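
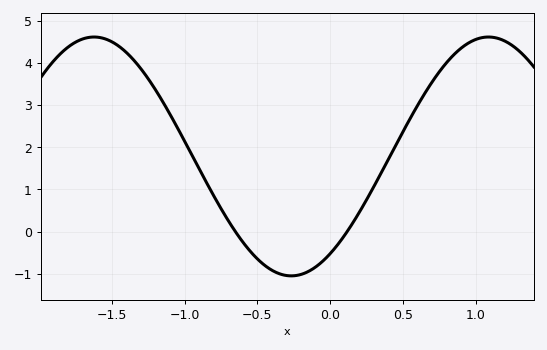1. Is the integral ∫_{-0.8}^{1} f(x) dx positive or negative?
positive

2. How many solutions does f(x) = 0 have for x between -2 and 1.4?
2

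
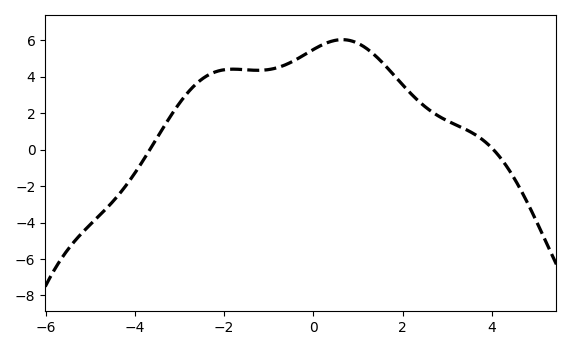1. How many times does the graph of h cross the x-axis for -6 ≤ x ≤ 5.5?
2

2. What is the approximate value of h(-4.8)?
-3.63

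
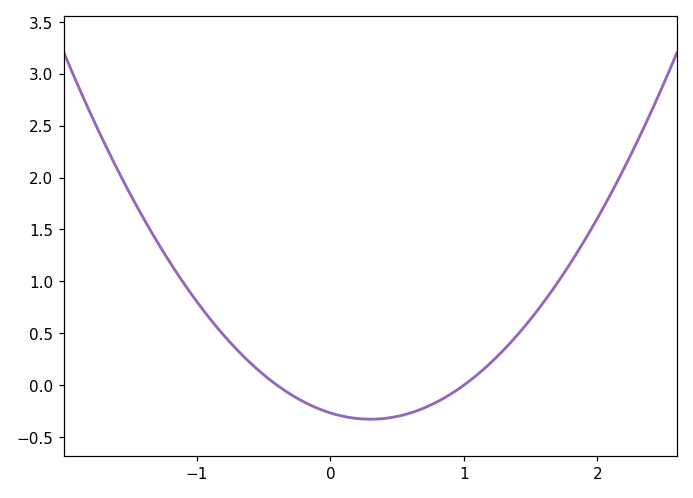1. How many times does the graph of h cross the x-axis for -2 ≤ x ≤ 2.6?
2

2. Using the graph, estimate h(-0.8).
0.5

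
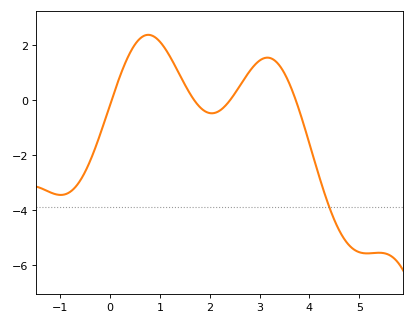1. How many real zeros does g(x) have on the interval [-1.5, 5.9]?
4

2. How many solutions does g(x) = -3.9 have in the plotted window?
1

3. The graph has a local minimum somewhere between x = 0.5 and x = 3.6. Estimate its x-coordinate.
2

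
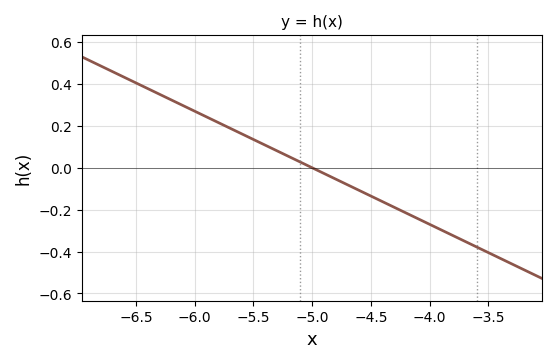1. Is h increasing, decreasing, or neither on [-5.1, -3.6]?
decreasing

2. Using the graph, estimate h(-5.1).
0.027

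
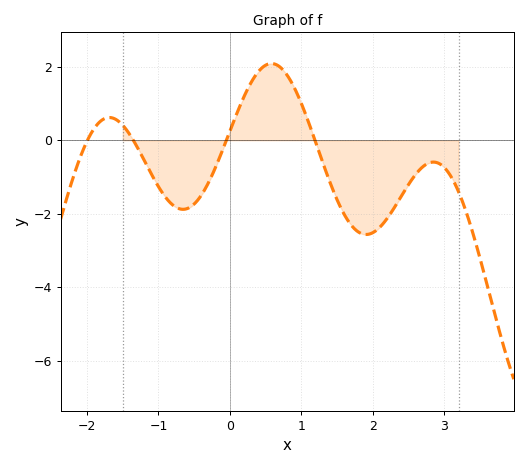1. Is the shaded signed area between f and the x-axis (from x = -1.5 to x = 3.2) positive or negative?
negative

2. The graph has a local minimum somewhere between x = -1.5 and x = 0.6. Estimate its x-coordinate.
-0.7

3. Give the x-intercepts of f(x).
-2, -1.4, 0, 1.2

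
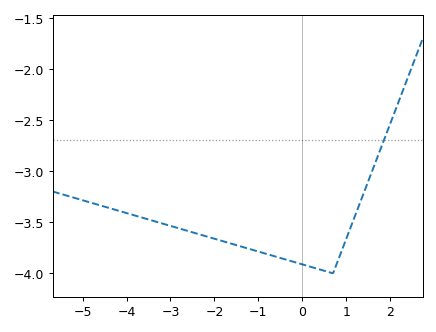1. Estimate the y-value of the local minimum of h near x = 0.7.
-4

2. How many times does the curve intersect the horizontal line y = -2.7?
1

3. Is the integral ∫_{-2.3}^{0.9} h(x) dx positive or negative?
negative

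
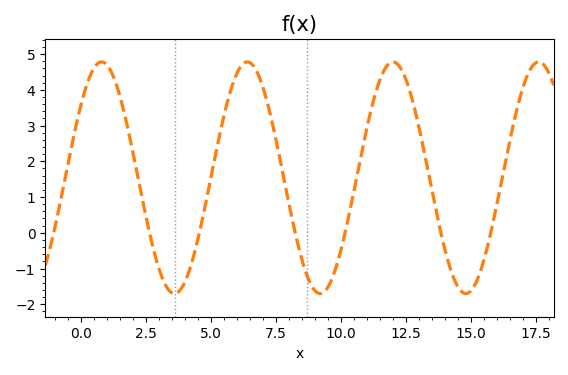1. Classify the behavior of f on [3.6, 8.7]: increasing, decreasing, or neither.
neither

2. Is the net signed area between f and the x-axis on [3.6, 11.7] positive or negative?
positive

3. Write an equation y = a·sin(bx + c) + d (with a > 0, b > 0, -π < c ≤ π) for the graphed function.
y = 3.24sin(1.1x + 0.69) + 1.54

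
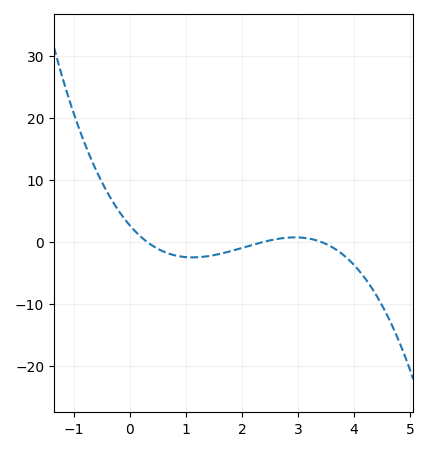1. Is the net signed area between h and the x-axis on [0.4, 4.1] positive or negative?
negative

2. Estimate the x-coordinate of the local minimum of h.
1.12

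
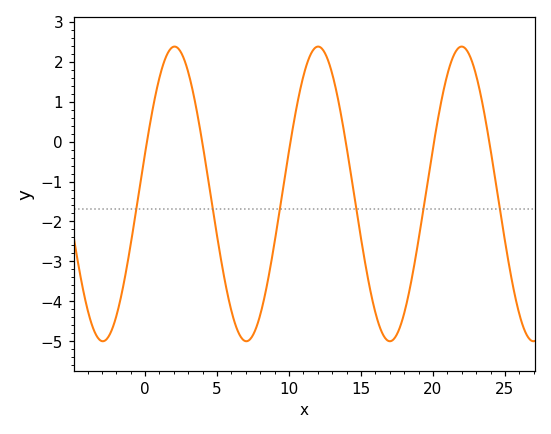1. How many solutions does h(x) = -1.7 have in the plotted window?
6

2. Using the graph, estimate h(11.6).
2.3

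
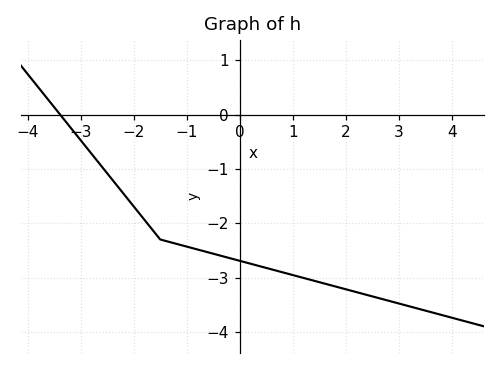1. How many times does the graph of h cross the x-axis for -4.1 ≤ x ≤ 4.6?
1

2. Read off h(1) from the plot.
-2.95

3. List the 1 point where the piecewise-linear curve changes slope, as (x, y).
(-1.5, -2.3)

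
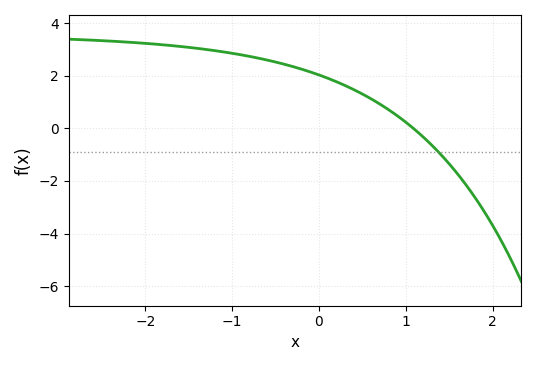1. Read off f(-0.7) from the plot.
2.67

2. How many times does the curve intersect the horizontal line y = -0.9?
1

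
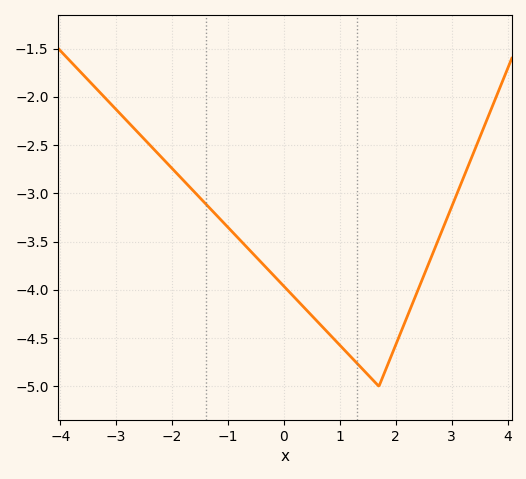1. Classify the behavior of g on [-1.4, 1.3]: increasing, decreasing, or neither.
decreasing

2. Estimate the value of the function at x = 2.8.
-3.43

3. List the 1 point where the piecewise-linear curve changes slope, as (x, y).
(1.7, -5)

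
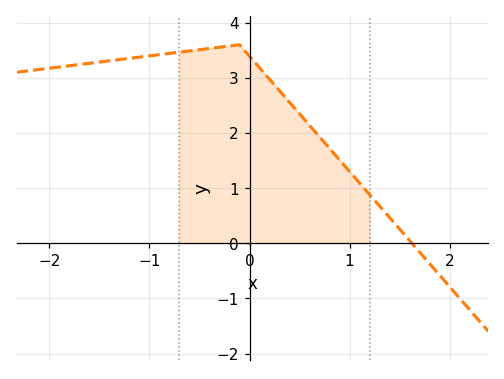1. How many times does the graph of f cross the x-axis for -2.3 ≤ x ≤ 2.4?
1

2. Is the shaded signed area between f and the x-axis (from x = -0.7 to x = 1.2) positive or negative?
positive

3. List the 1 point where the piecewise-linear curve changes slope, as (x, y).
(-0.1, 3.6)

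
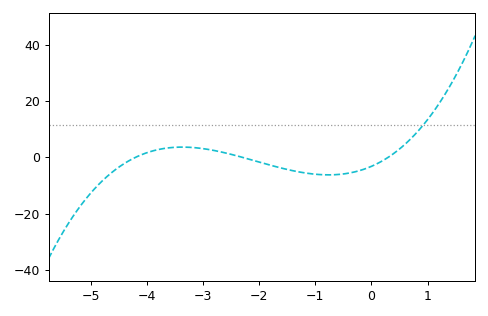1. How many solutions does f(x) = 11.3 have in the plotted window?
1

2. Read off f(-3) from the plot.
4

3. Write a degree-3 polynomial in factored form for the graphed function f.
y = 1.11(x + 4.2)(x + 2.3)(x - 0.3)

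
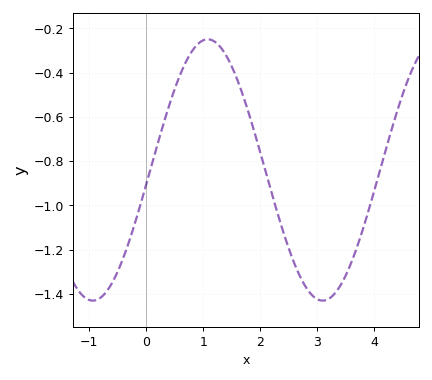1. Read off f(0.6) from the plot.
-0.4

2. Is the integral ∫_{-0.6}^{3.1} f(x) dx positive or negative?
negative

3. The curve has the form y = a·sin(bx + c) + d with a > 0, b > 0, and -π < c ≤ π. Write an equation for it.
y = 0.59sin(1.6x - 0.11) - 0.84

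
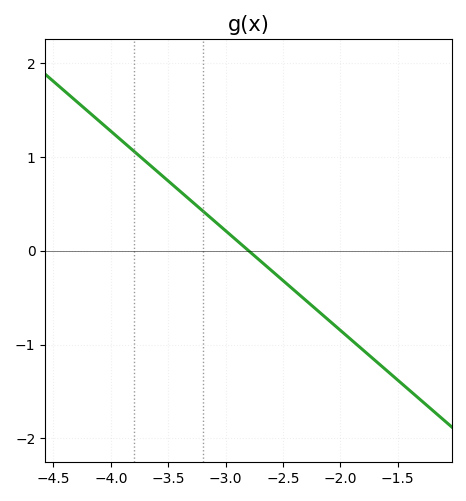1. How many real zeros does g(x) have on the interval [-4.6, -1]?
1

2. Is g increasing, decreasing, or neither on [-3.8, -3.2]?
decreasing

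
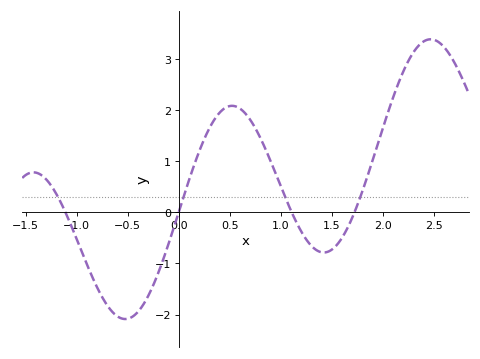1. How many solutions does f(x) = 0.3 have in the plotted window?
4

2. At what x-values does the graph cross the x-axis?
-1.11, 0, 1.11, 1.72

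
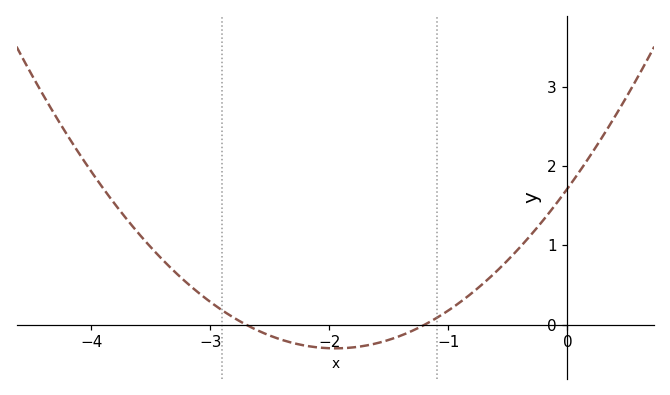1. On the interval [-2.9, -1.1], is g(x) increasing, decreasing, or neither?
neither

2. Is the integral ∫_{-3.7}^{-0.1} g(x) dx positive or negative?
positive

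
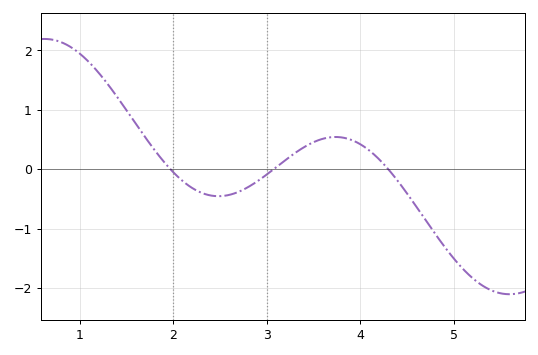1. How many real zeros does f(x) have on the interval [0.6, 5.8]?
3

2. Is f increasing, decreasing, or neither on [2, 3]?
neither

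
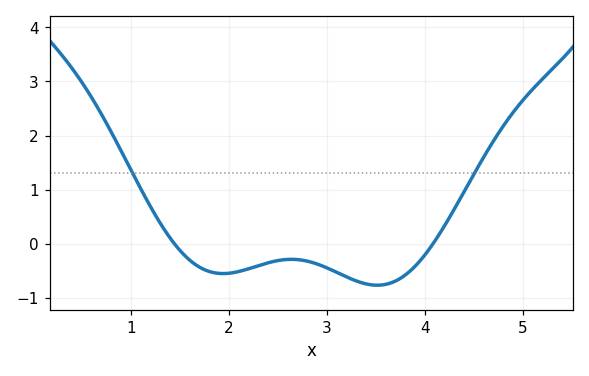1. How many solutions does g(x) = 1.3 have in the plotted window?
2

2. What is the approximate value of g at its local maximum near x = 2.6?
-0.289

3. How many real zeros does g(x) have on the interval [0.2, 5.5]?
2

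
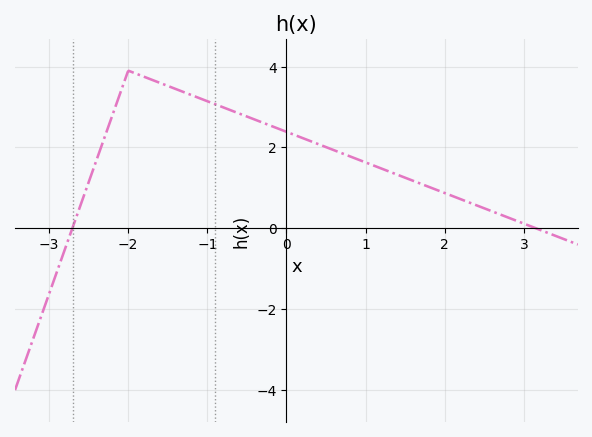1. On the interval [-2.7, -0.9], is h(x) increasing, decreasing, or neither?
neither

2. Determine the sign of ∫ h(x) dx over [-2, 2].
positive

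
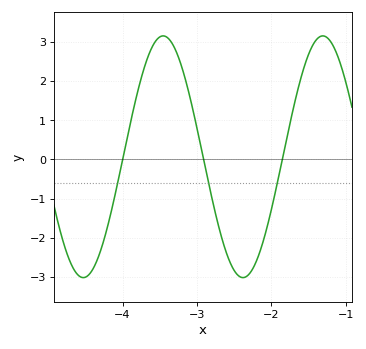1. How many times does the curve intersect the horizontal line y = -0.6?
3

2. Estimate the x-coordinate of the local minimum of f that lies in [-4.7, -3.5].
-4.5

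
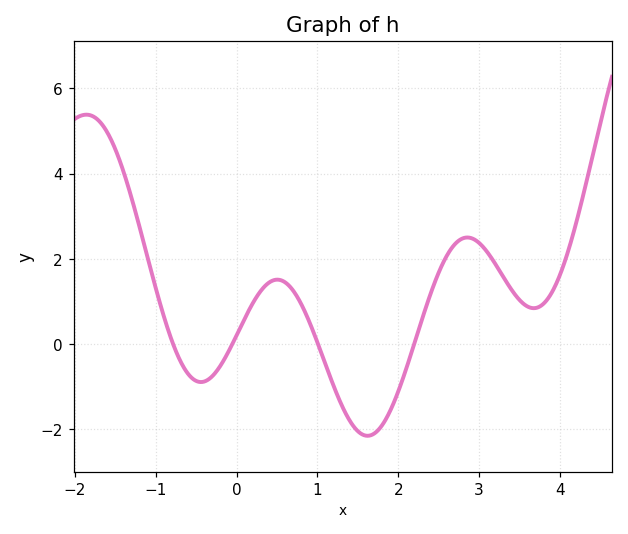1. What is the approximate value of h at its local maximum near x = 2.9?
2.6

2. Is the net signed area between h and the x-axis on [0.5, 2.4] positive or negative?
negative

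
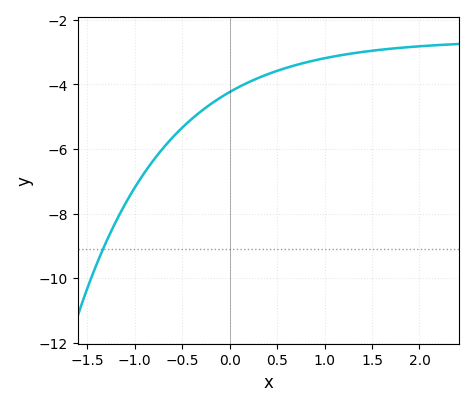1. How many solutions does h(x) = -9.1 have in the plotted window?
1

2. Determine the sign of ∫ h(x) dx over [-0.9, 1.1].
negative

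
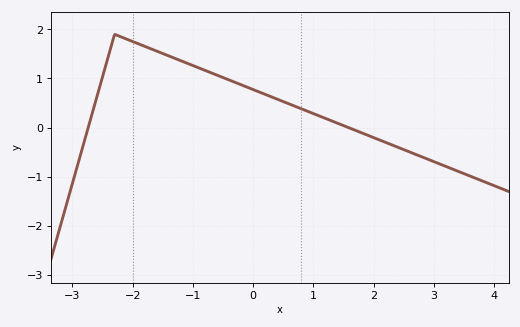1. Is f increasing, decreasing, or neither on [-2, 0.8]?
decreasing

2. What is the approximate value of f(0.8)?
0.383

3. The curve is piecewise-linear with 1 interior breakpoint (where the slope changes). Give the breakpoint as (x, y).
(-2.3, 1.9)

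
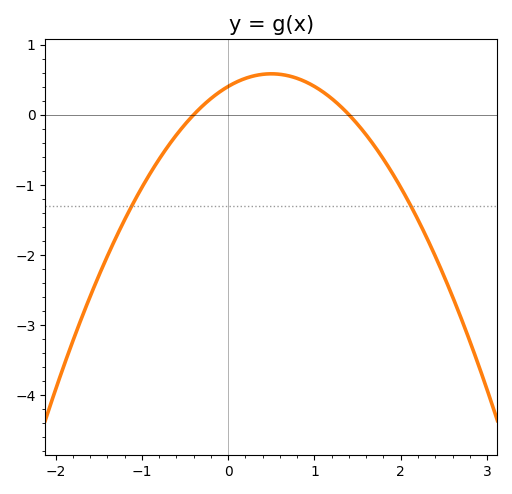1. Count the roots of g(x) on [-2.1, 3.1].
2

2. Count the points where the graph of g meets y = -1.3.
2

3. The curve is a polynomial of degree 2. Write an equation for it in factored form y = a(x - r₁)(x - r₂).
y = -0.72(x + 0.4)(x - 1.4)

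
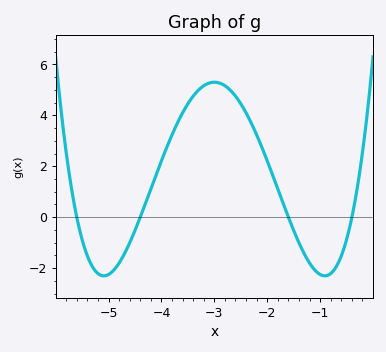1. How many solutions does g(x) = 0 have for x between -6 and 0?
4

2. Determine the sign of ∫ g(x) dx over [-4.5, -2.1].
positive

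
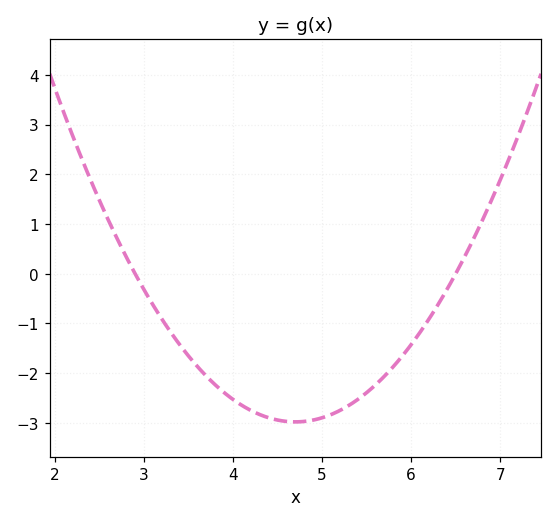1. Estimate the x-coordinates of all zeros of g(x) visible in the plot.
2.9, 6.5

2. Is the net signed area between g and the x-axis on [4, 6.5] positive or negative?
negative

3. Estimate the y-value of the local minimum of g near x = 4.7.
-3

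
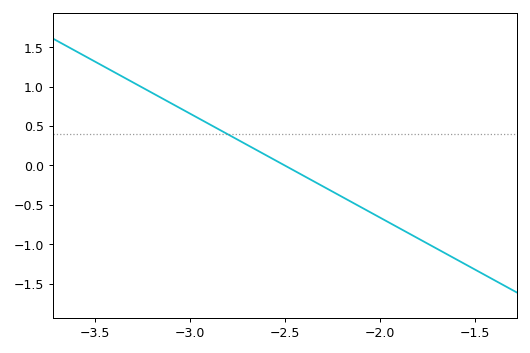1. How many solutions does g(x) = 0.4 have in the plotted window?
1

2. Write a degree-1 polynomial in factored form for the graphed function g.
y = -1.32(x + 2.5)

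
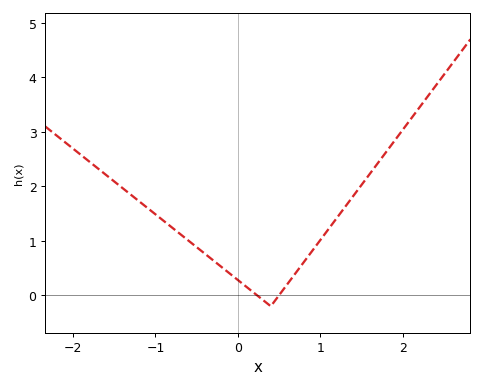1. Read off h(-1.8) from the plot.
2.5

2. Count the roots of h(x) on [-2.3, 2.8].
2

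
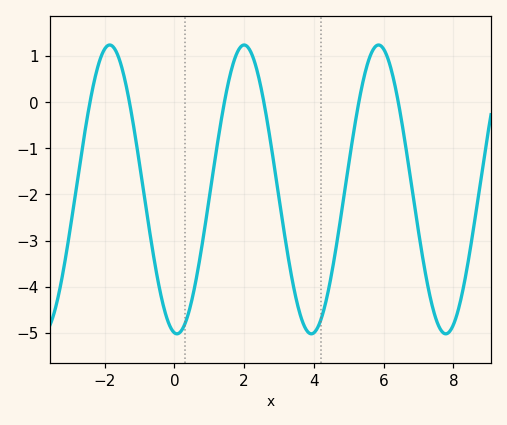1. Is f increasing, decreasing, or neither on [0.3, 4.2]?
neither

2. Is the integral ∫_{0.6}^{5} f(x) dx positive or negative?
negative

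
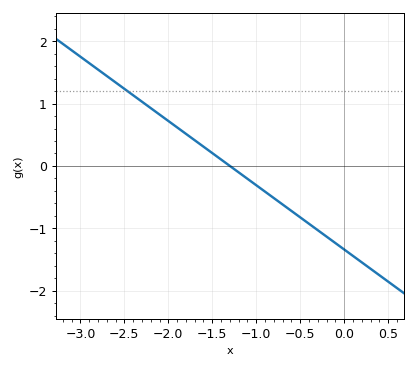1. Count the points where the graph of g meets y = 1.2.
1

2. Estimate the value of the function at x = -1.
-0.3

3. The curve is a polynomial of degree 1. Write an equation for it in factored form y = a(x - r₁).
y = -1.03(x + 1.3)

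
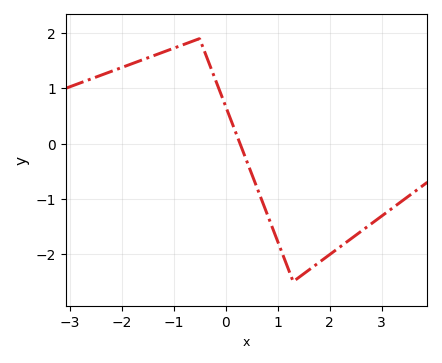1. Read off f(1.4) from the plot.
-2.43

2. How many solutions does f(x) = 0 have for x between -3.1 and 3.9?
1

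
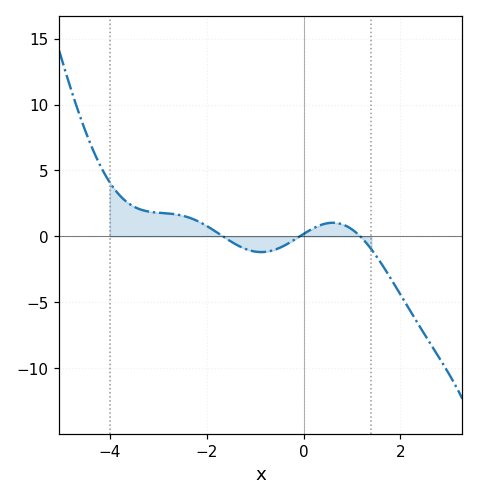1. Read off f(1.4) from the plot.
-0.98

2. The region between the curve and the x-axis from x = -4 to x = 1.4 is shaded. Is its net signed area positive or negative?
positive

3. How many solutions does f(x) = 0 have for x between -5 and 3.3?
3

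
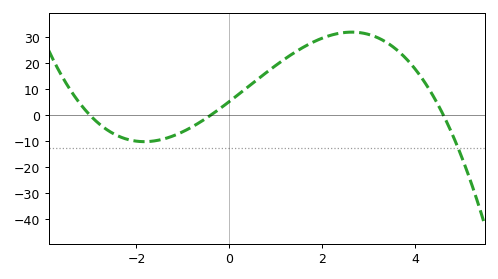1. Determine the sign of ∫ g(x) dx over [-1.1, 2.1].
positive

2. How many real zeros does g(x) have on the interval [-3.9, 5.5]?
3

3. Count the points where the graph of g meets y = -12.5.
1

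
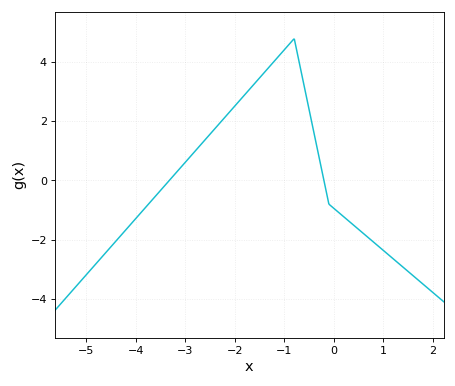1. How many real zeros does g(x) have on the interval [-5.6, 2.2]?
2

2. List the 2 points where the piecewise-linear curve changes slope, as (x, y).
(-0.8, 4.8); (-0.1, -0.8)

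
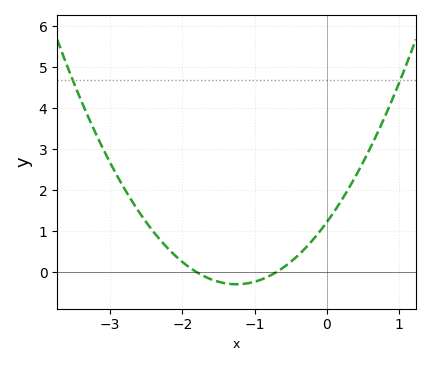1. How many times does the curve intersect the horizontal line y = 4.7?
2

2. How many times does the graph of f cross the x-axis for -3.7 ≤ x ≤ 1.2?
2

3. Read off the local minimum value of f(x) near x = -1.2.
-0.293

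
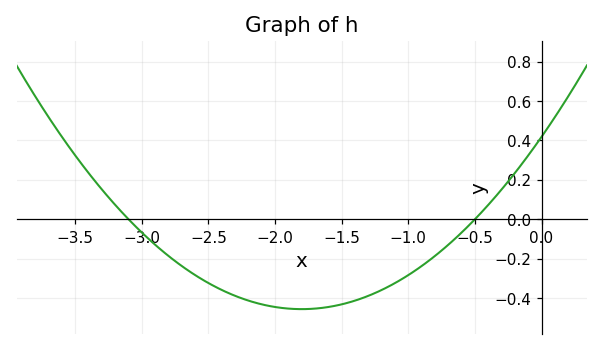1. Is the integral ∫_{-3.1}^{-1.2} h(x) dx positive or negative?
negative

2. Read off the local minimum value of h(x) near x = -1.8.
-0.46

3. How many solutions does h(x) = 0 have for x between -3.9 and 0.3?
2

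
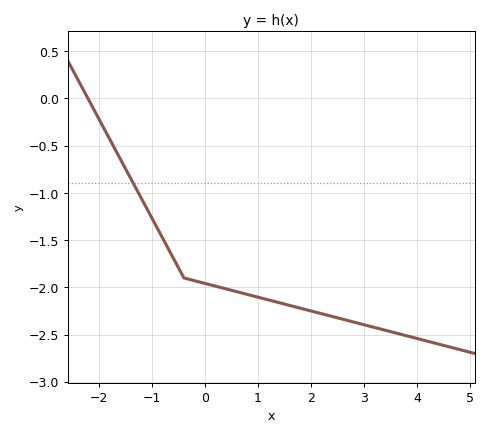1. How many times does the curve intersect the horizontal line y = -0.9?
1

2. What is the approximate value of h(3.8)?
-2.51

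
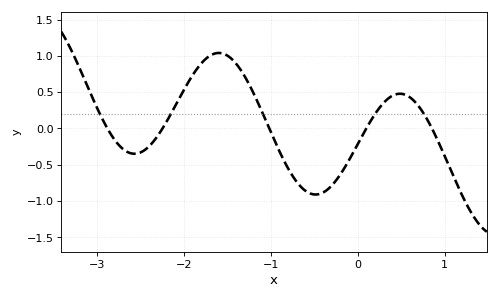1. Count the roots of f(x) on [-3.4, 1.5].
5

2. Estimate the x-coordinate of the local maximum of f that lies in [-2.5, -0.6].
-1.6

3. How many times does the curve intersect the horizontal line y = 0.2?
5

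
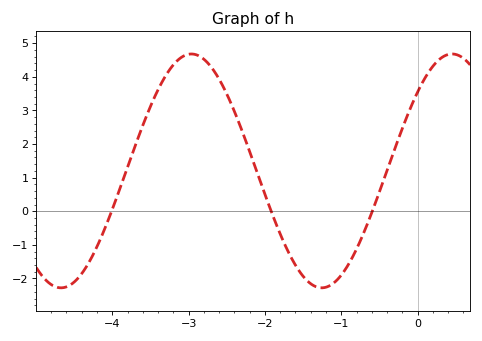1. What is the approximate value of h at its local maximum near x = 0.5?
4.68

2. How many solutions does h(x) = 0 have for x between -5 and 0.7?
3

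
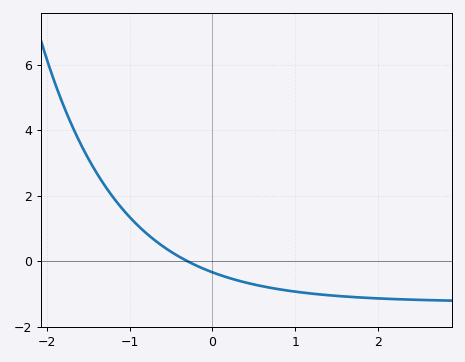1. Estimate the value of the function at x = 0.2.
-0.512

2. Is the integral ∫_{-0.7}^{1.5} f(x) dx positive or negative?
negative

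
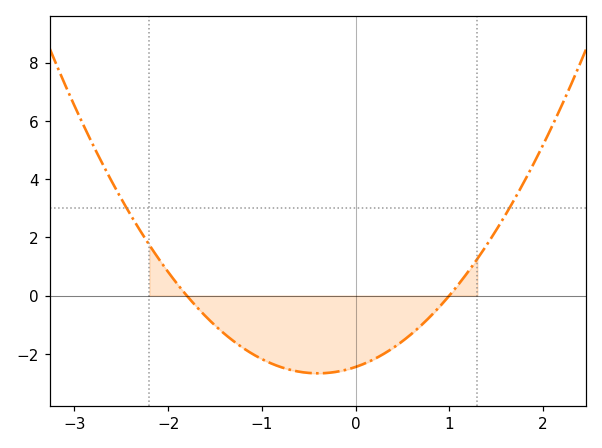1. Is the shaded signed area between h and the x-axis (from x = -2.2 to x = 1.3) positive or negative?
negative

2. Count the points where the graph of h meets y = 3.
2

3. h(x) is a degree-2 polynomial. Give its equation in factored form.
y = 1.36(x + 1.8)(x - 1)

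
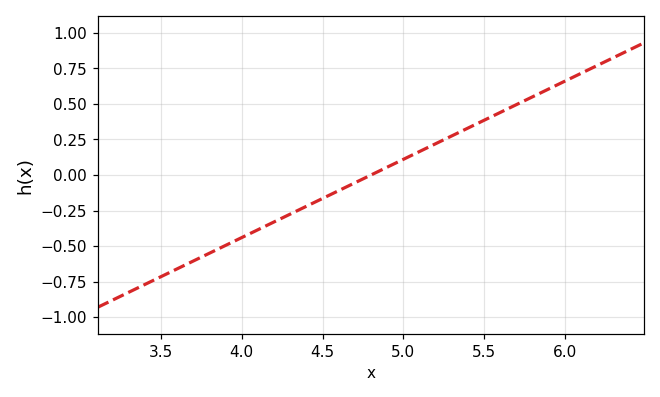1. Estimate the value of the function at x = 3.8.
-0.55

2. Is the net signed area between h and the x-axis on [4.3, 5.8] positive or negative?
positive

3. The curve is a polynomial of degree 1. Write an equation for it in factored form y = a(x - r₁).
y = 0.55(x - 4.8)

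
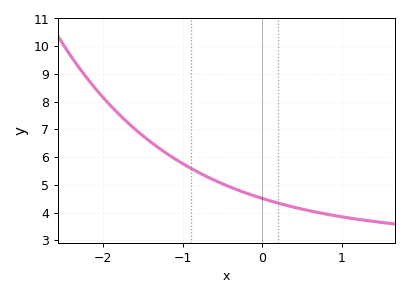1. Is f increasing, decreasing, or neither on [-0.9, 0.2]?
decreasing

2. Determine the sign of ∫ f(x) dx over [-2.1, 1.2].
positive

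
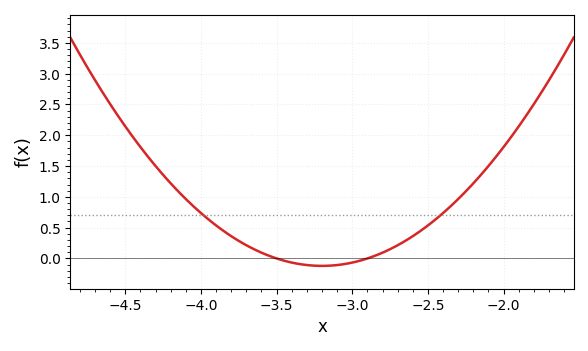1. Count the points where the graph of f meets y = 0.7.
2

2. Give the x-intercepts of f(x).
-3.5, -2.9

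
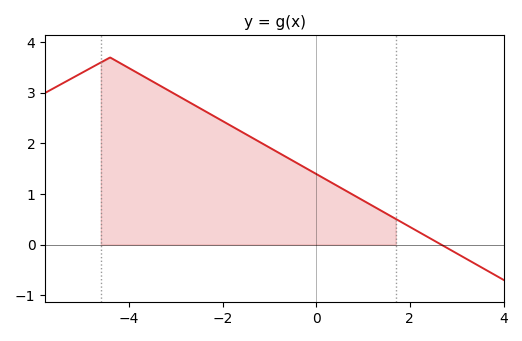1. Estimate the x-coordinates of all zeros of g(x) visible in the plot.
2.67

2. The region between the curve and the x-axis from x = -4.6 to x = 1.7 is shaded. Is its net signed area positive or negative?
positive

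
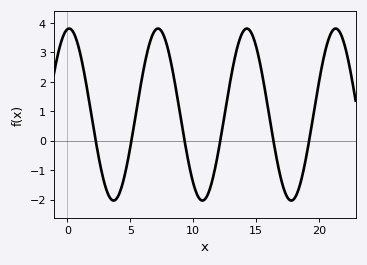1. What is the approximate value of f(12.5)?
0.9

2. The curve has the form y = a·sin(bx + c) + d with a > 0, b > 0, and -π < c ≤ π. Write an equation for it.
y = 2.92sin(0.89x + 1.5) + 0.89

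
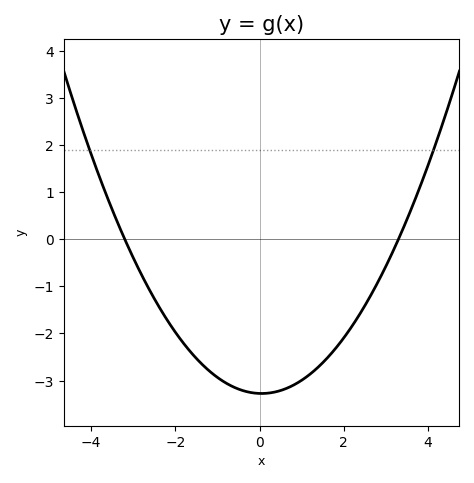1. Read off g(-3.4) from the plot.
0.4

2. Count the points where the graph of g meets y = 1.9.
2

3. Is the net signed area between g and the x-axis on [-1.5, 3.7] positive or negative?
negative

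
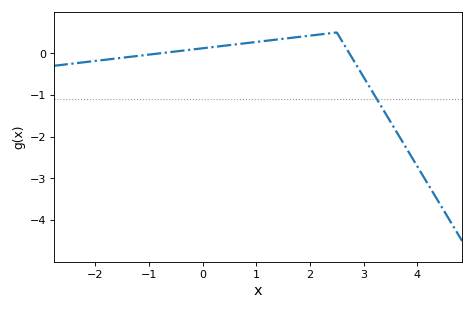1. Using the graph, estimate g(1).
0.3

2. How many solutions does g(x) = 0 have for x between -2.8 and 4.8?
2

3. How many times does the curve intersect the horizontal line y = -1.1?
1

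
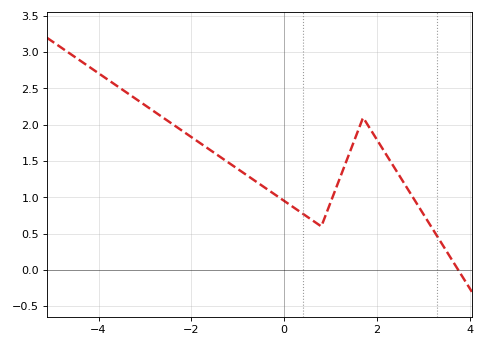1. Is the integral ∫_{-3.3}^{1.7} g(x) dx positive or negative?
positive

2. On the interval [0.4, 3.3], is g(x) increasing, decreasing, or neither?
neither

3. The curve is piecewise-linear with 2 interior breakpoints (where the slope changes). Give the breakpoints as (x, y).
(0.8, 0.6); (1.7, 2.1)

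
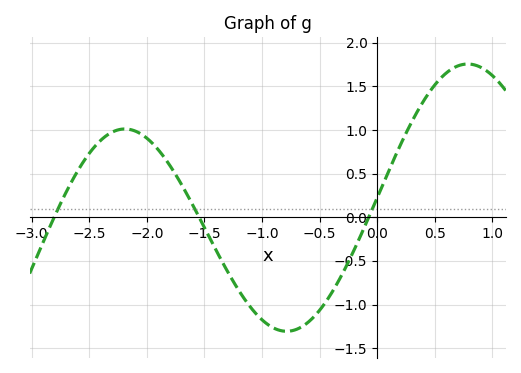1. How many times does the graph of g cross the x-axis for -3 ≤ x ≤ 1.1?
3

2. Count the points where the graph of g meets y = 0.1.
3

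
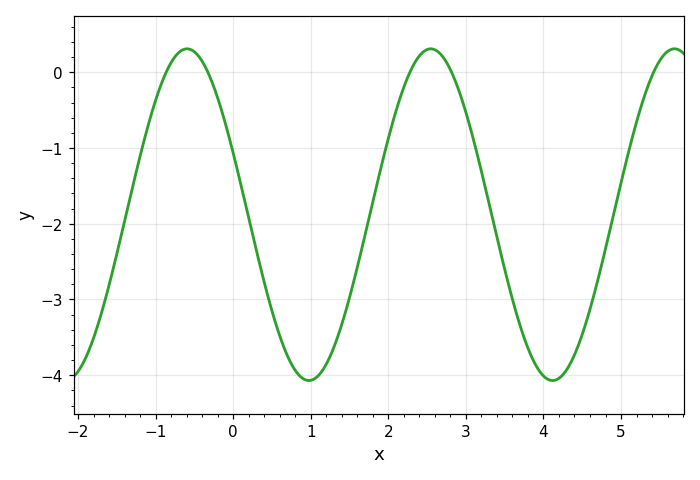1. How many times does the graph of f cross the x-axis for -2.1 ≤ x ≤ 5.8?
5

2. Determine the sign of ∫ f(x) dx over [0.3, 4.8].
negative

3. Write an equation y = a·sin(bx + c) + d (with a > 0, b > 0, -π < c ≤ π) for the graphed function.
y = 2.19sin(2x + 2.8) - 1.88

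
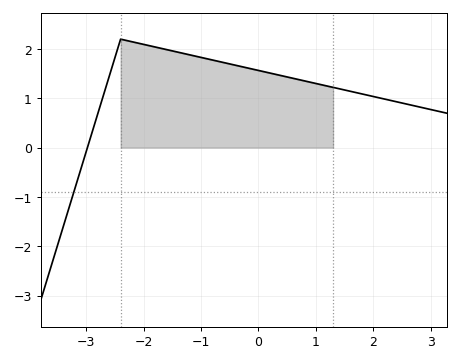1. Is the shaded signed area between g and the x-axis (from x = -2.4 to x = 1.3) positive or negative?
positive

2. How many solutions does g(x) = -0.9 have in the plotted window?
1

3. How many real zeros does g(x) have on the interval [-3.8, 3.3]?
1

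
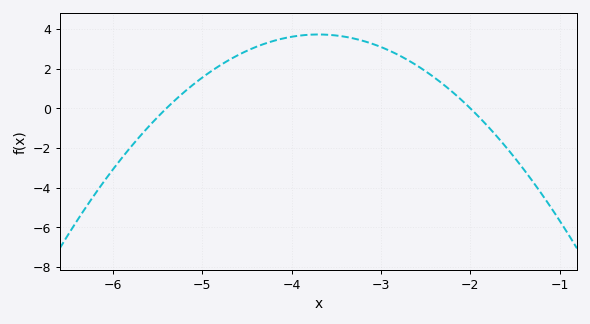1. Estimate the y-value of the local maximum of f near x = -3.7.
3.73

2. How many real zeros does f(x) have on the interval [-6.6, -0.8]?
2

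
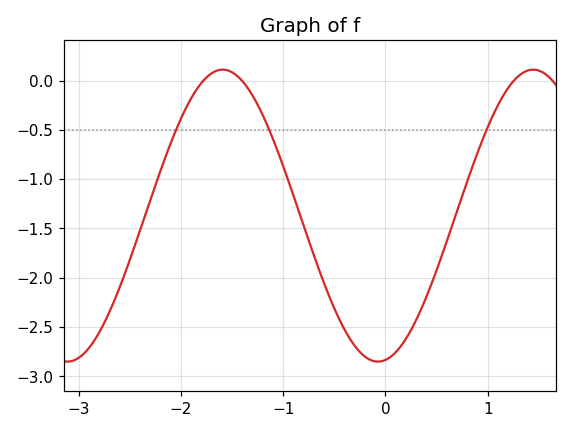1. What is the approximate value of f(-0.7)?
-1.77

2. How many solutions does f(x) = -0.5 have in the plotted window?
3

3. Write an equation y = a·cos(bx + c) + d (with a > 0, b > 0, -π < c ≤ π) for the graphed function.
y = 1.48cos(2.07x - 2.99) - 1.37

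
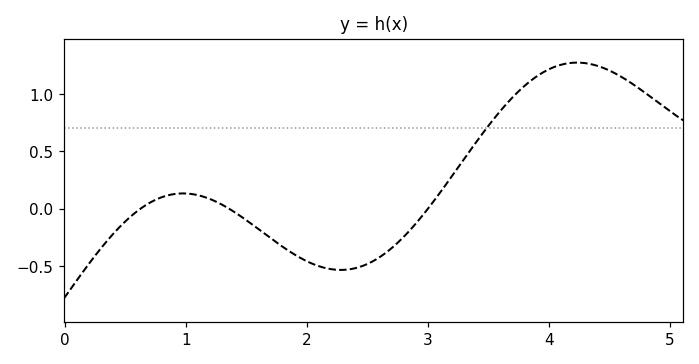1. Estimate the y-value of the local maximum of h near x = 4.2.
1.25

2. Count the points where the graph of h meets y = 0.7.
1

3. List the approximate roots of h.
0.6, 1.4, 3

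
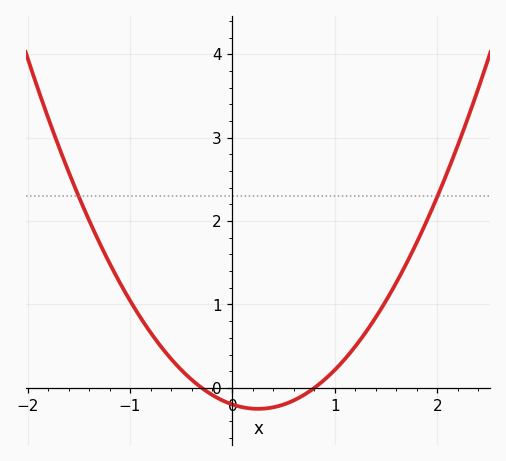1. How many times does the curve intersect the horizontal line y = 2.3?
2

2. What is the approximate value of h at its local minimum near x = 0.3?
-0.3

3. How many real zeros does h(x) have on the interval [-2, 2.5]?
2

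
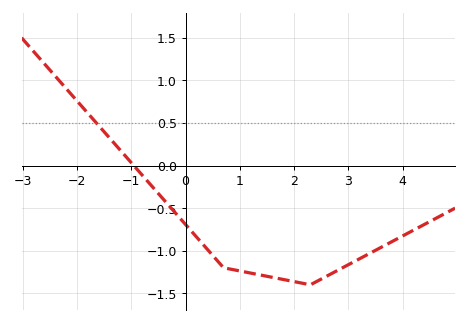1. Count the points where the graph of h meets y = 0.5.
1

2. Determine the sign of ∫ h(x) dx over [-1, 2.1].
negative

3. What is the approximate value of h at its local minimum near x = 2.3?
-1.4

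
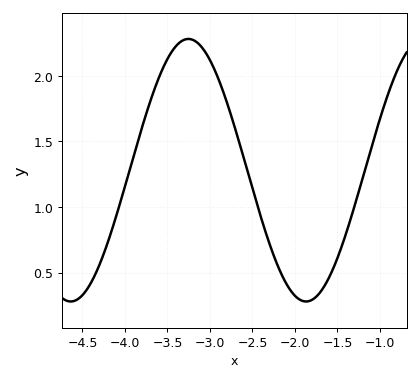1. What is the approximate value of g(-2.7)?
1.6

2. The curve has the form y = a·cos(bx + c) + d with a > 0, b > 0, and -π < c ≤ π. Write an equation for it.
y = 1cos(2.3x + 1.1) + 1.28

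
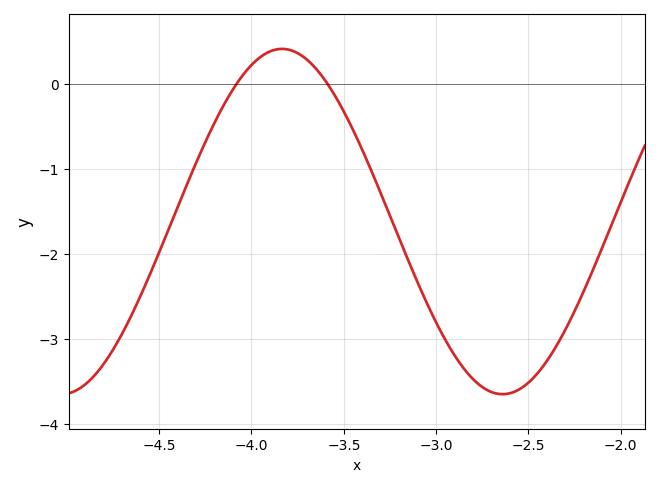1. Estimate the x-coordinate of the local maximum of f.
-3.84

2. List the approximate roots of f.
-4.08, -3.59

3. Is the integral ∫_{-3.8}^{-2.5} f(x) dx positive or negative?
negative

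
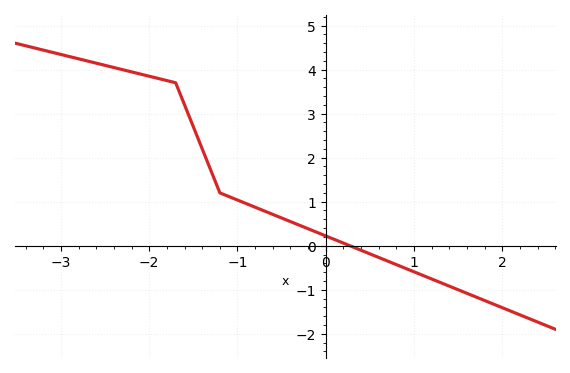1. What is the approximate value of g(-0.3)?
0.5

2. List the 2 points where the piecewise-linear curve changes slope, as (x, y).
(-1.7, 3.7); (-1.2, 1.2)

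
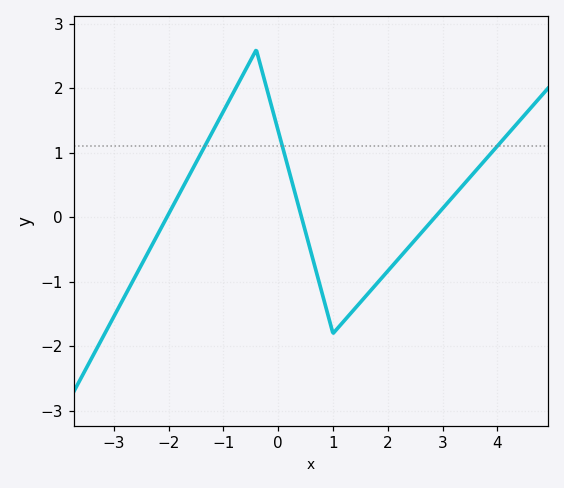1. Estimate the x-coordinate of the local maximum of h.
-0.399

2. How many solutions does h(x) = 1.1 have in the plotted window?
3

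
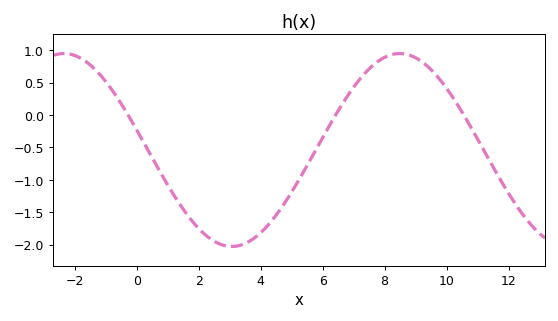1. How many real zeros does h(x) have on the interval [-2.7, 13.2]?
3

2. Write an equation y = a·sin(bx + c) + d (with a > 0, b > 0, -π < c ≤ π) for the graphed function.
y = 1.49sin(0.58x + 2.93) - 0.54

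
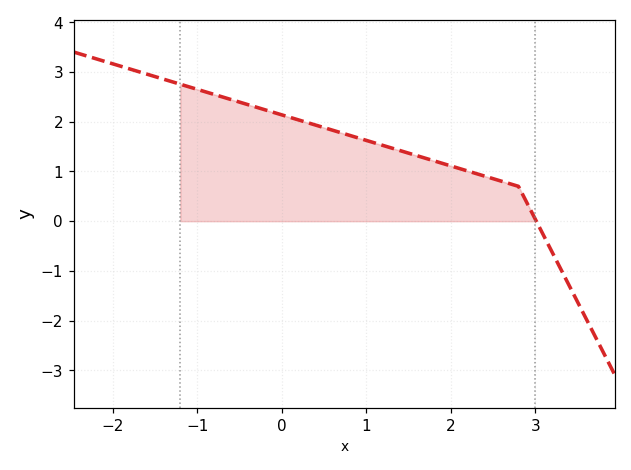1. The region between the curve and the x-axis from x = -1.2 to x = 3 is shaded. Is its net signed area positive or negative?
positive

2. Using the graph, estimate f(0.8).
1.73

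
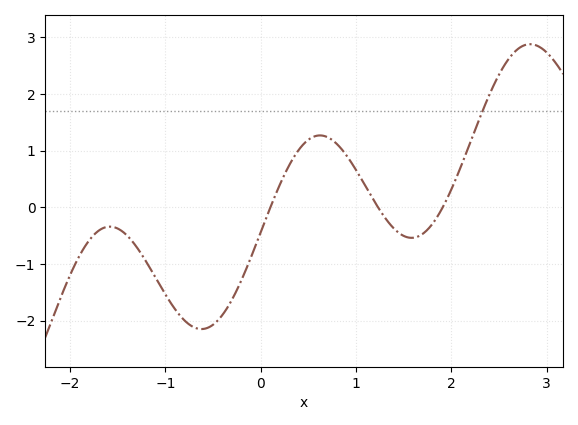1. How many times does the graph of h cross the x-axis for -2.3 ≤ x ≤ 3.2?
3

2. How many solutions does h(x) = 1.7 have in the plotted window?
1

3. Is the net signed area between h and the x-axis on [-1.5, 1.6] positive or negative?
negative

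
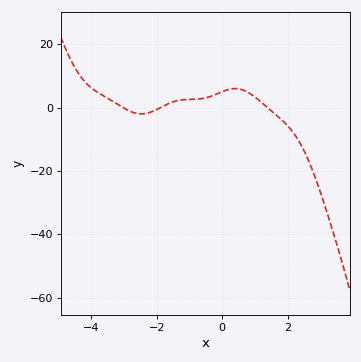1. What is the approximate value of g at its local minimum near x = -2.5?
-1.97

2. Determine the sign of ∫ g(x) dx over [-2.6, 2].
positive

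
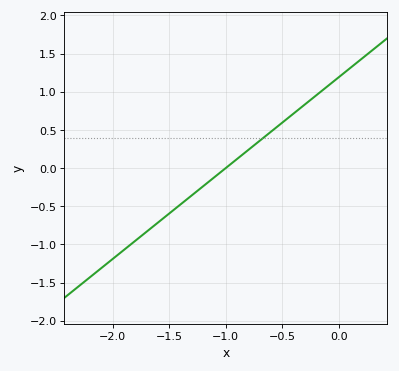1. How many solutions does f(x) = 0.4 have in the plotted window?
1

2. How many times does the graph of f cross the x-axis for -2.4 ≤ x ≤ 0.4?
1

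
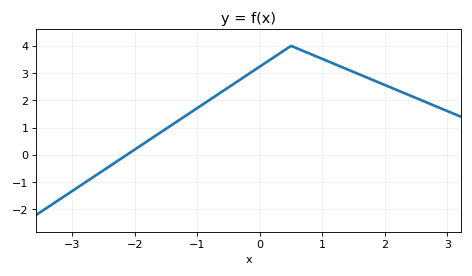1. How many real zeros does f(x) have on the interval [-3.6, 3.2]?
1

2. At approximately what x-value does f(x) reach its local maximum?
0.5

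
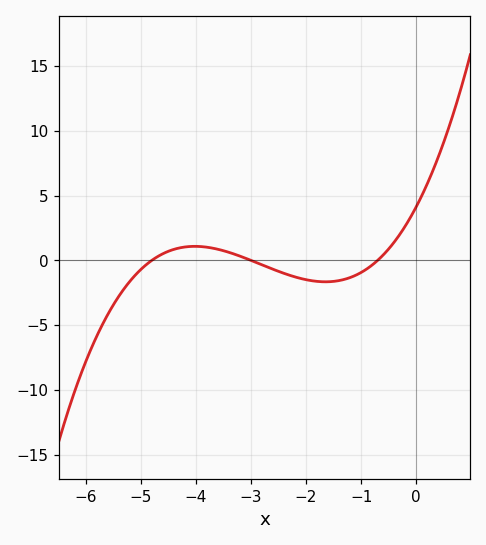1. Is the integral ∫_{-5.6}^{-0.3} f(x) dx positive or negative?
negative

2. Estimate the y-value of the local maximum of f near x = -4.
1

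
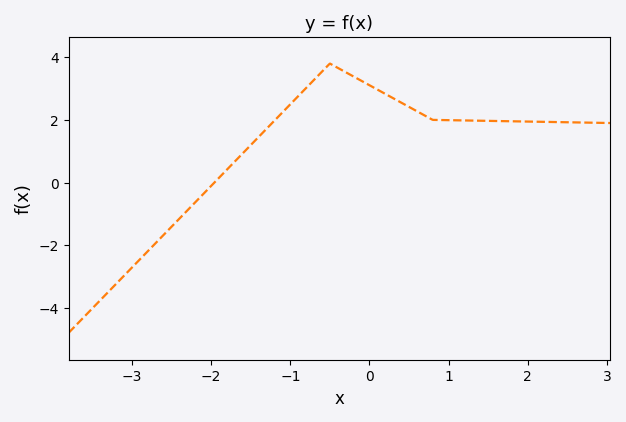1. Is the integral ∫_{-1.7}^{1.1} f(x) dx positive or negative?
positive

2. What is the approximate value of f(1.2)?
2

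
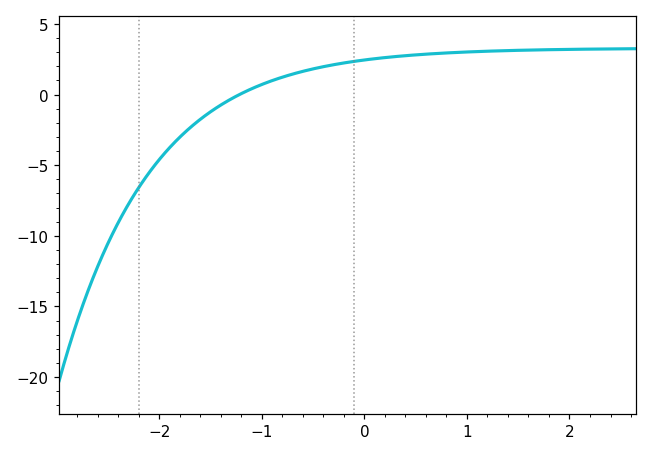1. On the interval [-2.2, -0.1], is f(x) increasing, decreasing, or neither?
increasing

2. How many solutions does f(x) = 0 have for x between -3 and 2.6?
1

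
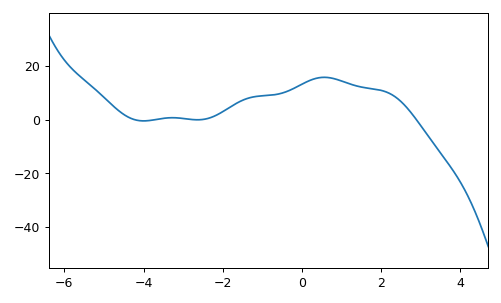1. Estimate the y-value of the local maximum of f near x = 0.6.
16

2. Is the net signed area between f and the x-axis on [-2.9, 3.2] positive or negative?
positive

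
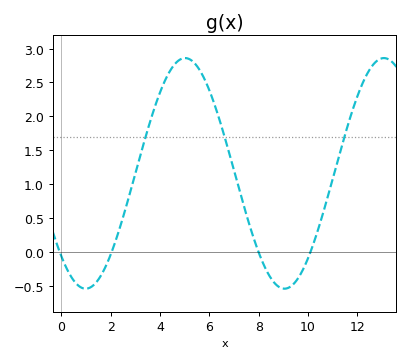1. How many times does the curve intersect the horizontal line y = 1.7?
3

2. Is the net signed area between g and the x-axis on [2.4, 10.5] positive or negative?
positive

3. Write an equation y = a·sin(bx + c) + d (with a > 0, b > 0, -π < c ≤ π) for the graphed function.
y = 1.7sin(0.78x - 2.3) + 1.16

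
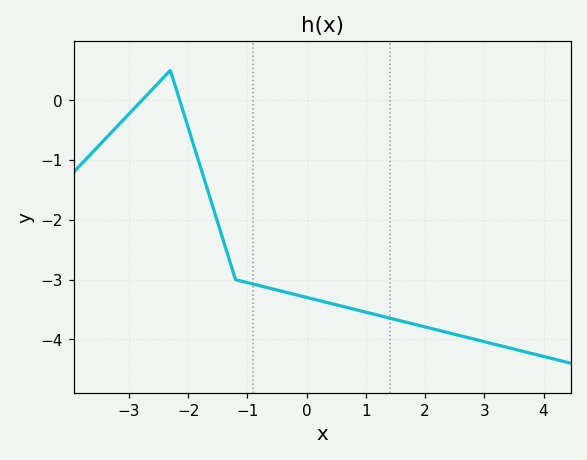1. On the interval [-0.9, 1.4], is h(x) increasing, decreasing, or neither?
decreasing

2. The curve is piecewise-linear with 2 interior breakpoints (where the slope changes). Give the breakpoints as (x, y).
(-2.3, 0.5); (-1.2, -3)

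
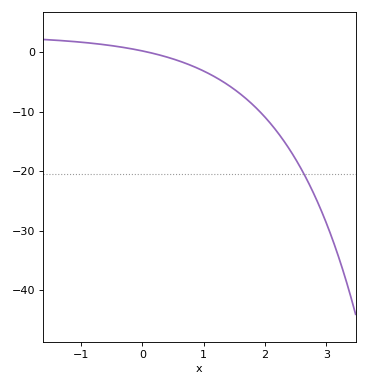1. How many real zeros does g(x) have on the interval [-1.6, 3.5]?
1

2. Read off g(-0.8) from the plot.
1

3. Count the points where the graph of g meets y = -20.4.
1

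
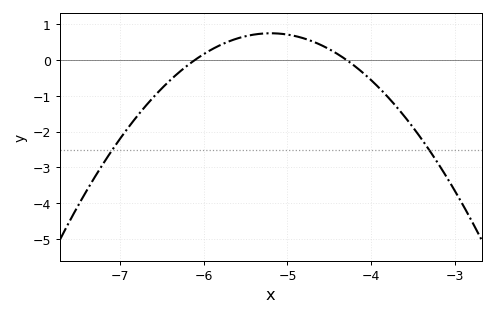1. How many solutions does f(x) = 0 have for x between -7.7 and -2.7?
2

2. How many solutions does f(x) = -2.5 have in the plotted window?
2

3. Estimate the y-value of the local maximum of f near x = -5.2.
0.7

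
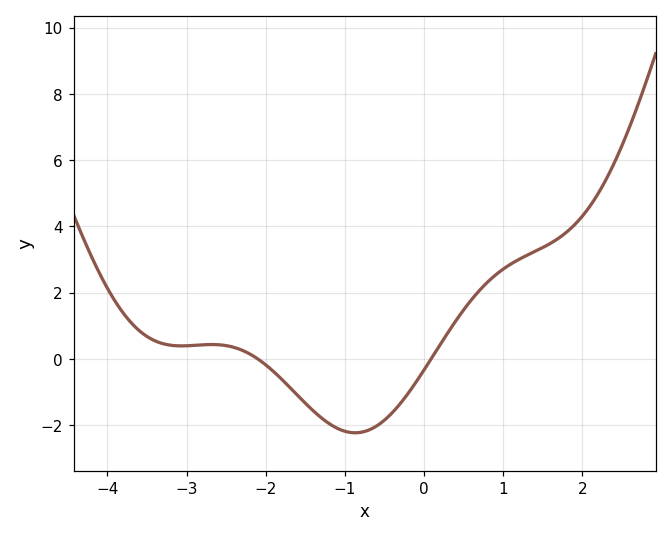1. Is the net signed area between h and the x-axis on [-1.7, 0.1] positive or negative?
negative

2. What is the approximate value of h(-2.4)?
0.4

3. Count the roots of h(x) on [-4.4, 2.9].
2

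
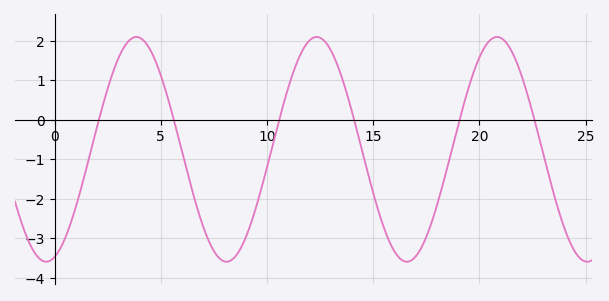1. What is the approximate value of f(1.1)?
-2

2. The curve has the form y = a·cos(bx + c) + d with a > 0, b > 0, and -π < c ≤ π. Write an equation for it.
y = 2.85cos(0.74x - 2.9) - 0.75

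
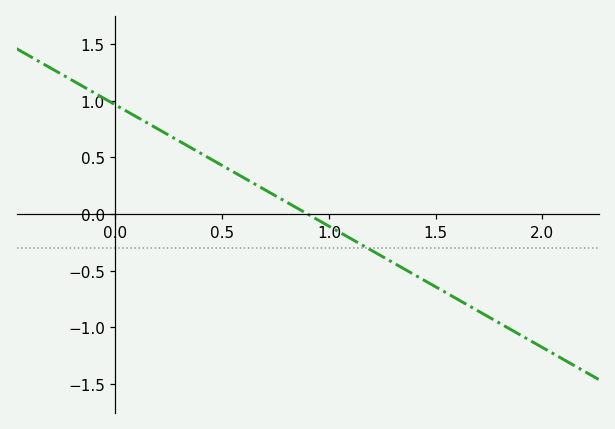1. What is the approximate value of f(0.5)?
0.428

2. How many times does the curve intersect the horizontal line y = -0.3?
1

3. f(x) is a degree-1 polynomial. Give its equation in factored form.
y = -1.07(x - 0.9)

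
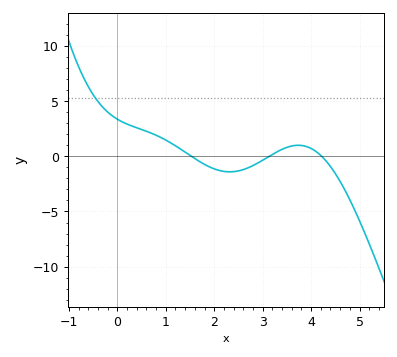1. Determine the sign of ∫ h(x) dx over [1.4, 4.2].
negative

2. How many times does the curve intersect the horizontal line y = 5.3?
1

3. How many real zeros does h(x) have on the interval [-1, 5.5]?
3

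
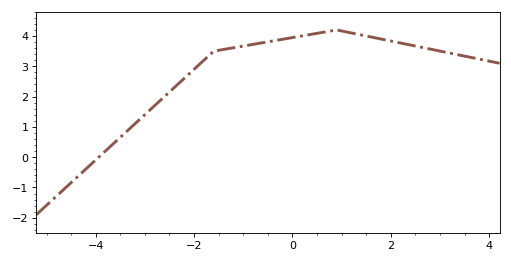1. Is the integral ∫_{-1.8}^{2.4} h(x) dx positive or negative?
positive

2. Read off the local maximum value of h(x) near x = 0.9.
4.2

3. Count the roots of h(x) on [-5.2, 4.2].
1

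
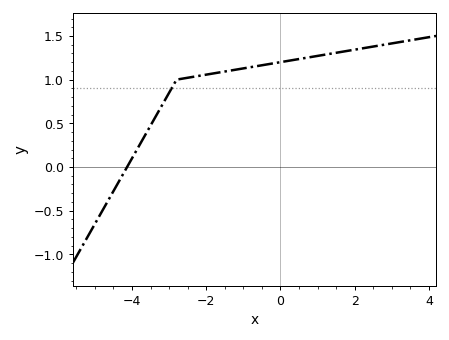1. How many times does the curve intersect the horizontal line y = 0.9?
1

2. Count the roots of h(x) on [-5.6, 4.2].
1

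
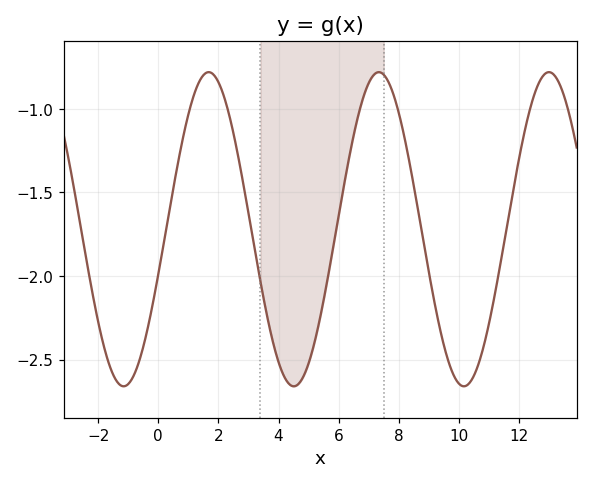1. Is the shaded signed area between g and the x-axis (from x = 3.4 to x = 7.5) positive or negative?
negative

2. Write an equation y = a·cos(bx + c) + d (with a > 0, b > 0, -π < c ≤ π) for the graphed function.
y = 0.94cos(1.11x - 1.86) - 1.72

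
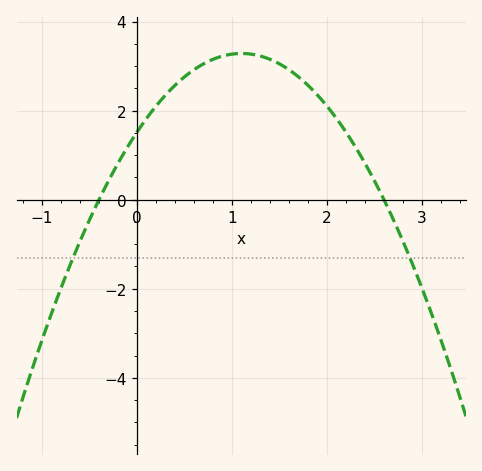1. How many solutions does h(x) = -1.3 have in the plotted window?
2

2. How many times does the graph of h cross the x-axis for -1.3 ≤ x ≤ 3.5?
2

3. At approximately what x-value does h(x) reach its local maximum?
1.1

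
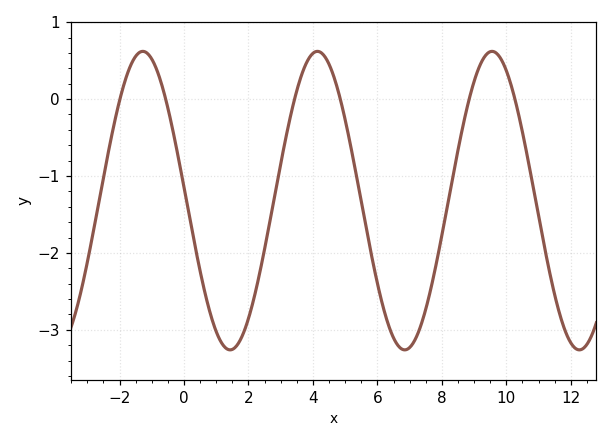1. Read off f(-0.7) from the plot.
0.2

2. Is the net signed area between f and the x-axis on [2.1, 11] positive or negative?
negative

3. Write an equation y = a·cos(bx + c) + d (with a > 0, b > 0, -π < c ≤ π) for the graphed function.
y = 1.94cos(1.2x + 1.5) - 1.32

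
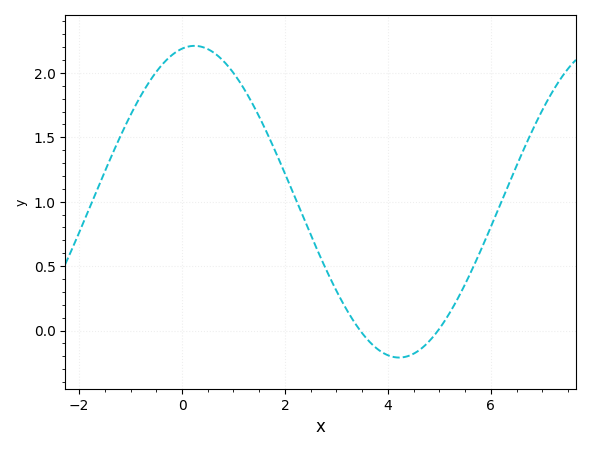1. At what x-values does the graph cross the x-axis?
3.46, 4.98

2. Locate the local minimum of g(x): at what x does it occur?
4.22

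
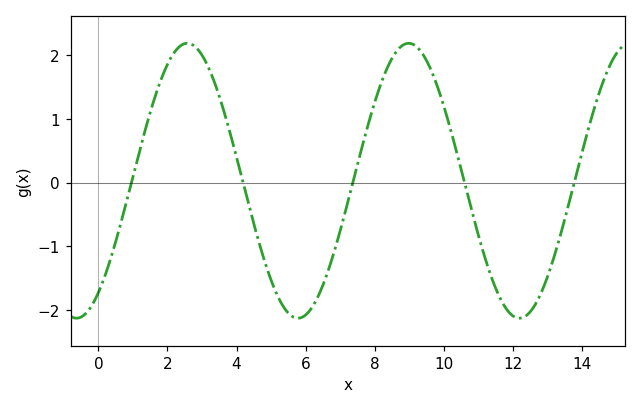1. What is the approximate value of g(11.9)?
-2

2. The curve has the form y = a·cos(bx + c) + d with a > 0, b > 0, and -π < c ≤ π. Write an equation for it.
y = 2.16cos(0.98x - 2.5) + 0.03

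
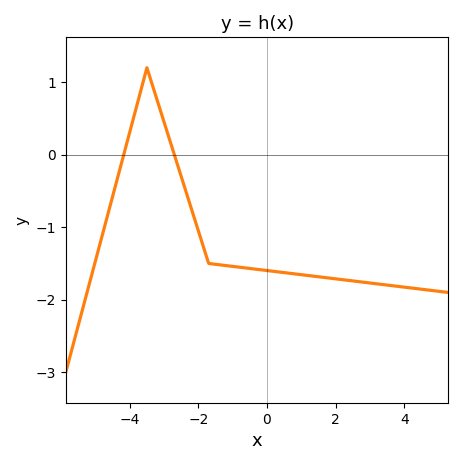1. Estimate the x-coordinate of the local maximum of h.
-3.5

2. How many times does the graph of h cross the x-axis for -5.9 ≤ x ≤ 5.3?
2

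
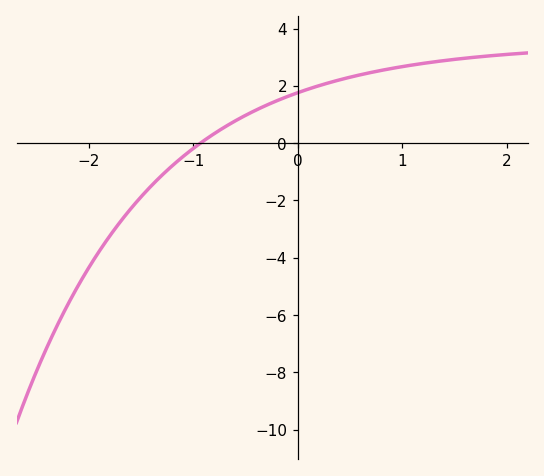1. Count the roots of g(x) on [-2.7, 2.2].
1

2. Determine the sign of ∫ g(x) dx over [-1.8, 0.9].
positive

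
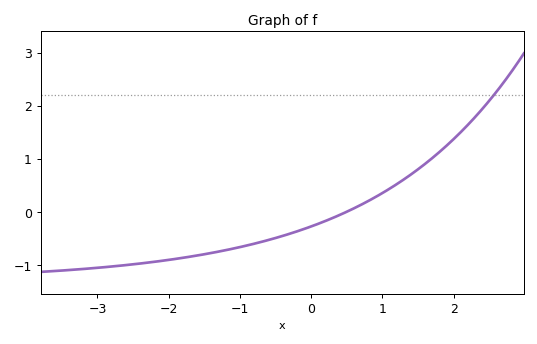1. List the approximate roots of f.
0.5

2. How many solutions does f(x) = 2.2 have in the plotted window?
1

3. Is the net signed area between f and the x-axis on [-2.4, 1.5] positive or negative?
negative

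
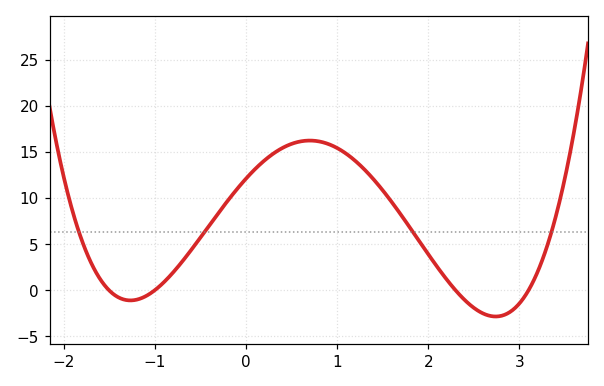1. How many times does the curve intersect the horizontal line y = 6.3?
4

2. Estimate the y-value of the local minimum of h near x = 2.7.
-2.84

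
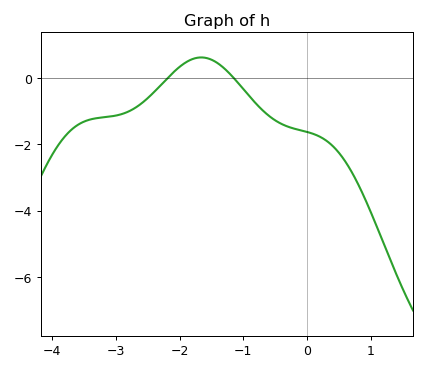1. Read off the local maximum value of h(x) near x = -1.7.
0.6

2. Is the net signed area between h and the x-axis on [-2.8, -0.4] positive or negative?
negative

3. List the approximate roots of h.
-2.2, -1.2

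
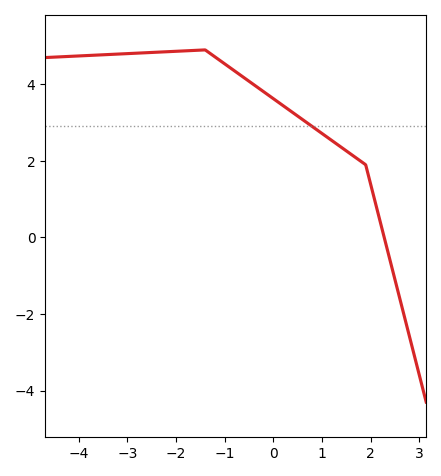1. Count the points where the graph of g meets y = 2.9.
1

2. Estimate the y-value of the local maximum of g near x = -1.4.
4.9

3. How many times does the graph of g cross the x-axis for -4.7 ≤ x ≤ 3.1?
1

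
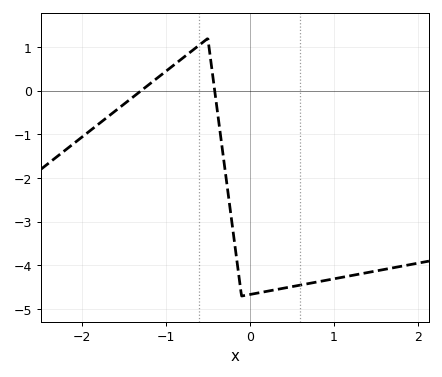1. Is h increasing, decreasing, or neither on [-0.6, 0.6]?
neither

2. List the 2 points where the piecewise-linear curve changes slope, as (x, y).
(-0.5, 1.2); (-0.1, -4.7)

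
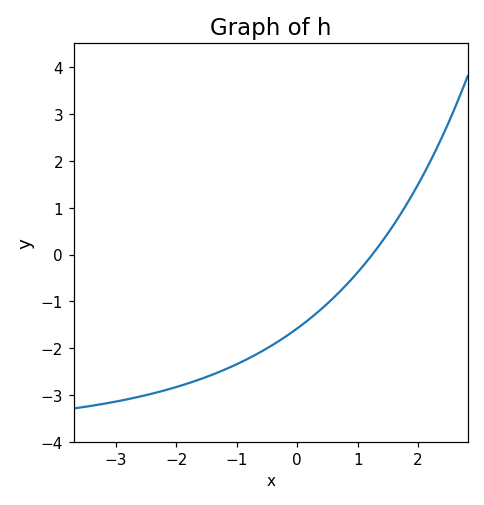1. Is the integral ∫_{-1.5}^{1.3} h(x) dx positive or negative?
negative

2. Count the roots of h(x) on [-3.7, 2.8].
1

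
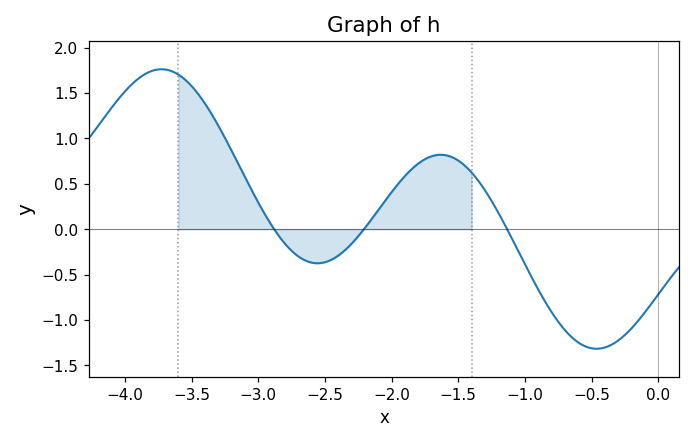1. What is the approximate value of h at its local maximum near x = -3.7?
1.76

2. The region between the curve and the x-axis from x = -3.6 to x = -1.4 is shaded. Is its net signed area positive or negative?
positive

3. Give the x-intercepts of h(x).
-2.88, -2.21, -1.13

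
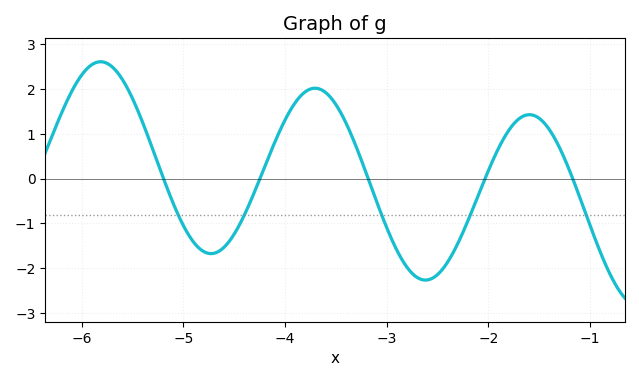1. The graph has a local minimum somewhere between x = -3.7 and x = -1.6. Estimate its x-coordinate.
-2.6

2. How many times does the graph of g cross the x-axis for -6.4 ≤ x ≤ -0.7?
5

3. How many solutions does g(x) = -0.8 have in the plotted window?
5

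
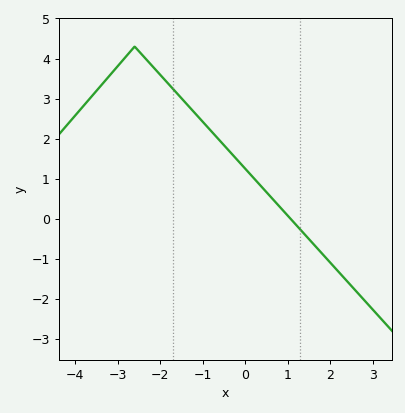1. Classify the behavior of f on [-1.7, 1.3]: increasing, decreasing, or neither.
decreasing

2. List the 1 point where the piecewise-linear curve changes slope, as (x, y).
(-2.6, 4.3)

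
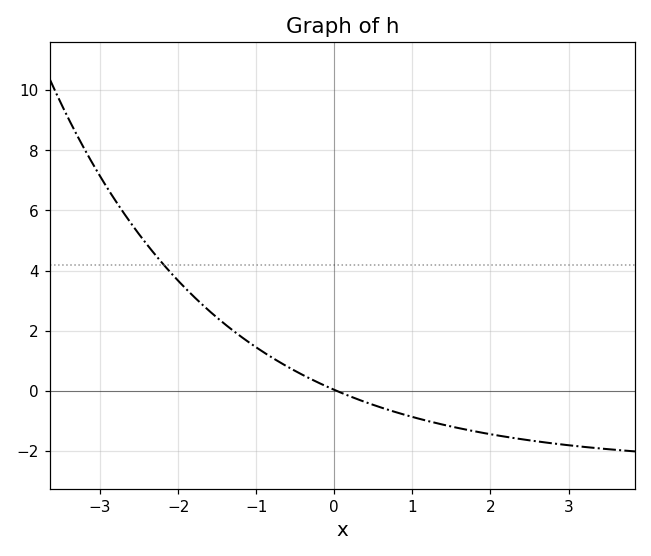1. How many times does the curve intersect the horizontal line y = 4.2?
1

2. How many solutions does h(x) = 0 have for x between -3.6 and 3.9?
1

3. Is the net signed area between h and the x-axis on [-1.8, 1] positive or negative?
positive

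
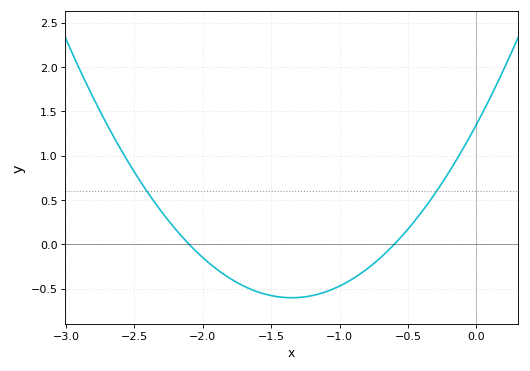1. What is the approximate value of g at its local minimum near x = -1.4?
-0.602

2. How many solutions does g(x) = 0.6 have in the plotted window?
2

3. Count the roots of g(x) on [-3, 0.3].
2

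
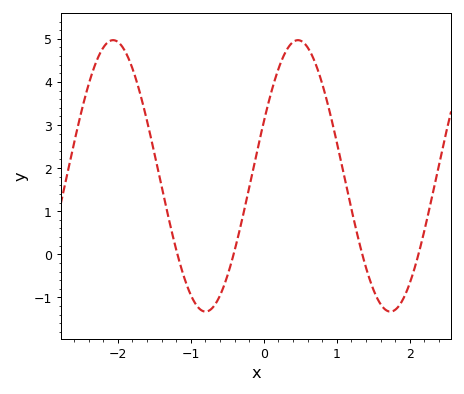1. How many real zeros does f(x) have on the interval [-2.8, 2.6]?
4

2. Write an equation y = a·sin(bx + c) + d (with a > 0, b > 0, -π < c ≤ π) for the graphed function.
y = 3.15sin(2.5x + 0.41) + 1.82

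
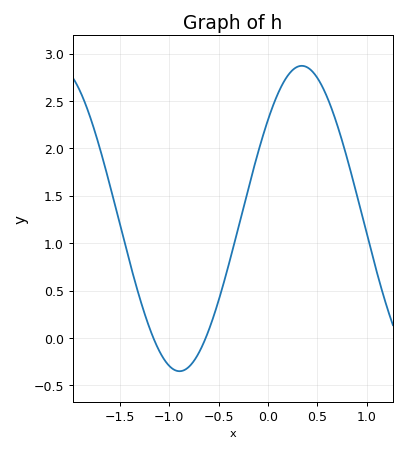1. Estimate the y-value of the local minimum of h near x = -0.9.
-0.35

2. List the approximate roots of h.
-1.16, -0.63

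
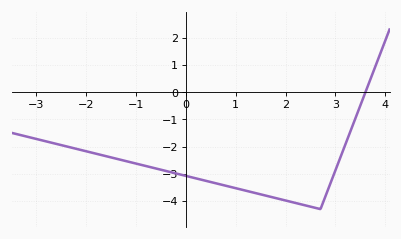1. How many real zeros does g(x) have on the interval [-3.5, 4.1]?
1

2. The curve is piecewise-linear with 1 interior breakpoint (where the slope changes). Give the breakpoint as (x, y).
(2.7, -4.3)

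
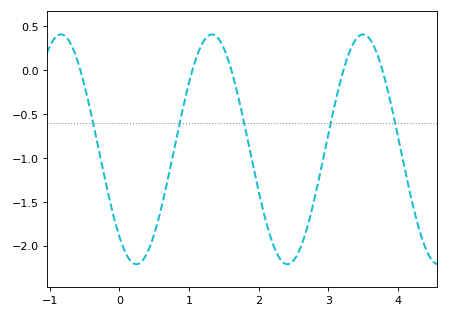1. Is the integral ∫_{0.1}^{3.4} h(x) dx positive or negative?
negative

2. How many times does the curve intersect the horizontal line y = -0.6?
5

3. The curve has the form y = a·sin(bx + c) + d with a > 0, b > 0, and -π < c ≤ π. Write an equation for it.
y = 1.31sin(2.9x - 2.28) - 0.9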